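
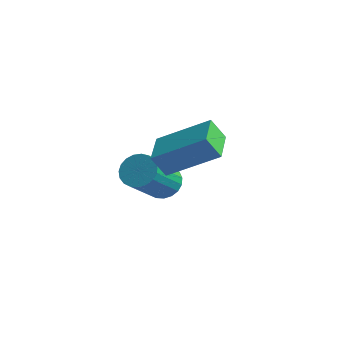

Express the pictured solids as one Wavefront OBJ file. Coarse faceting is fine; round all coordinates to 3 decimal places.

v -0.071 -0.908 2.035
v -0.472 -1.209 2.854
v 1.518 -0.001 3.144
v 1.118 -0.302 3.963
v 0.662 -2.098 1.957
v 0.262 -2.399 2.776
v 2.252 -1.191 3.066
v 1.851 -1.492 3.885
v -2.133 1.156 -1.212
v -1.402 1.3 -1.123
v -1.277 -0.233 0.321
v -2.007 -0.376 0.232
v -1.531 1.489 -0.912
v -1.406 -0.044 0.533
v -1.765 1.62 -0.752
v -1.64 0.087 0.693
v -2.062 1.672 -0.672
v -1.937 0.139 0.773
v -2.371 1.634 -0.685
v -2.246 0.101 0.759
v -2.639 1.513 -0.79
v -2.514 -0.02 0.655
v -2.82 1.331 -0.967
v -2.694 -0.202 0.477
v -2.881 1.119 -1.187
v -2.756 -0.414 0.257
v -2.813 0.913 -1.412
v -2.688 -0.62 0.033
v -2.628 0.749 -1.601
v -2.503 -0.784 -0.157
v -2.357 0.656 -1.724
v -2.232 -0.877 -0.279
v -2.047 0.649 -1.758
v -1.922 -0.884 -0.313
v -1.752 0.73 -1.698
v -1.627 -0.803 -0.253
v -1.523 0.885 -1.554
v -1.397 -0.648 -0.109
v -1.399 1.086 -1.35
v -1.274 -0.447 0.094
f 2 4 1
f 5 2 1
f 1 4 3
f 3 5 1
f 2 8 4
f 6 2 5
f 6 8 2
f 4 8 3
f 7 5 3
f 3 8 7
f 7 6 5
f 8 6 7
f 10 9 13
f 10 13 11
f 11 13 14
f 11 14 12
f 13 9 15
f 13 15 14
f 14 15 16
f 14 16 12
f 15 9 17
f 15 17 16
f 16 17 18
f 16 18 12
f 17 9 19
f 17 19 18
f 18 19 20
f 18 20 12
f 19 9 21
f 19 21 20
f 20 21 22
f 20 22 12
f 21 9 23
f 21 23 22
f 22 23 24
f 22 24 12
f 23 9 25
f 23 25 24
f 24 25 26
f 24 26 12
f 25 9 27
f 25 27 26
f 26 27 28
f 26 28 12
f 27 9 29
f 27 29 28
f 28 29 30
f 28 30 12
f 29 9 31
f 29 31 30
f 30 31 32
f 30 32 12
f 31 9 33
f 31 33 32
f 32 33 34
f 32 34 12
f 33 9 35
f 33 35 34
f 34 35 36
f 34 36 12
f 35 9 37
f 35 37 36
f 36 37 38
f 36 38 12
f 37 9 39
f 37 39 38
f 38 39 40
f 38 40 12
f 39 9 10
f 39 10 40
f 40 10 11
f 40 11 12



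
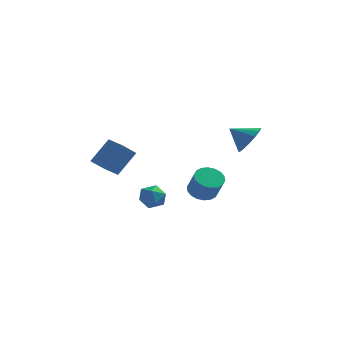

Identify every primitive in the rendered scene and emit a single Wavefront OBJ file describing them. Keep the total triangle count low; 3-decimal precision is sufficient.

v -1.747 -2.627 -3.791
v -1.112 -2.209 -4.099
v -0.948 -3.171 -2.881
v -0.313 -2.753 -3.189
v -0.913 -2.356 -2.795
v -1.406 -2.02 -3.357
v -0.654 -3.36 -3.623
v -1.147 -3.024 -4.185
v -0.436 -2.662 -3.995
v -0.596 -2.042 -3.483
v -1.464 -3.338 -3.497
v -1.624 -2.718 -2.985
v -4.735 -1.328 -1.799
v -3.978 -0.487 -0.464
v -4.244 -0.521 -2.586
v -3.486 0.32 -1.251
v -3.774 -2.02 -1.909
v -3.016 -1.179 -0.574
v -3.282 -1.213 -2.696
v -2.525 -0.372 -1.361
v 0.56 1.762 -4.595
v 1.358 1.973 -4.835
v 1.899 1.33 -3.605
v 1.1 1.118 -3.365
v 1.248 2.276 -4.628
v 1.789 1.632 -3.398
v 1.002 2.477 -4.415
v 1.543 1.833 -3.185
v 0.668 2.536 -4.237
v 1.209 1.893 -3.007
v 0.313 2.442 -4.13
v 0.854 1.798 -2.9
v 0.007 2.213 -4.116
v 0.547 1.57 -2.886
v -0.19 1.895 -4.196
v 0.35 1.251 -2.966
v -0.239 1.55 -4.355
v 0.302 0.907 -3.125
v -0.129 1.248 -4.562
v 0.412 0.604 -3.332
v 0.117 1.047 -4.775
v 0.658 0.403 -3.545
v 0.451 0.987 -4.953
v 0.992 0.344 -3.723
v 0.806 1.082 -5.06
v 1.347 0.438 -3.83
v 1.113 1.31 -5.074
v 1.653 0.667 -3.844
v 1.31 1.629 -4.994
v 1.85 0.985 -3.764
v 3.467 0.054 -0.043
v 4.029 -0.231 0.733
v 2.393 -0.034 0.703
v 4.009 0.285 0.765
v 3.843 0.74 0.58
v 3.577 1.01 0.229
v 3.28 1.025 -0.196
v 3.034 0.779 -0.579
v 2.904 0.339 -0.819
v 2.924 -0.177 -0.851
v 3.09 -0.631 -0.666
v 3.356 -0.902 -0.315
v 3.653 -0.916 0.11
v 3.899 -0.671 0.493
f 1 12 6
f 1 6 2
f 1 2 8
f 1 8 11
f 1 11 12
f 2 6 10
f 6 12 5
f 12 11 3
f 11 8 7
f 8 2 9
f 4 10 5
f 4 5 3
f 4 3 7
f 4 7 9
f 4 9 10
f 5 10 6
f 3 5 12
f 7 3 11
f 9 7 8
f 10 9 2
f 14 16 13
f 17 14 13
f 13 16 15
f 15 17 13
f 14 20 16
f 18 14 17
f 18 20 14
f 16 20 15
f 19 17 15
f 15 20 19
f 19 18 17
f 20 18 19
f 22 21 25
f 22 25 23
f 23 25 26
f 23 26 24
f 25 21 27
f 25 27 26
f 26 27 28
f 26 28 24
f 27 21 29
f 27 29 28
f 28 29 30
f 28 30 24
f 29 21 31
f 29 31 30
f 30 31 32
f 30 32 24
f 31 21 33
f 31 33 32
f 32 33 34
f 32 34 24
f 33 21 35
f 33 35 34
f 34 35 36
f 34 36 24
f 35 21 37
f 35 37 36
f 36 37 38
f 36 38 24
f 37 21 39
f 37 39 38
f 38 39 40
f 38 40 24
f 39 21 41
f 39 41 40
f 40 41 42
f 40 42 24
f 41 21 43
f 41 43 42
f 42 43 44
f 42 44 24
f 43 21 45
f 43 45 44
f 44 45 46
f 44 46 24
f 45 21 47
f 45 47 46
f 46 47 48
f 46 48 24
f 47 21 49
f 47 49 48
f 48 49 50
f 48 50 24
f 49 21 22
f 49 22 50
f 50 22 23
f 50 23 24
f 52 51 54
f 52 54 53
f 54 51 55
f 54 55 53
f 55 51 56
f 55 56 53
f 56 51 57
f 56 57 53
f 57 51 58
f 57 58 53
f 58 51 59
f 58 59 53
f 59 51 60
f 59 60 53
f 60 51 61
f 60 61 53
f 61 51 62
f 61 62 53
f 62 51 63
f 62 63 53
f 63 51 64
f 63 64 53
f 64 51 52
f 64 52 53



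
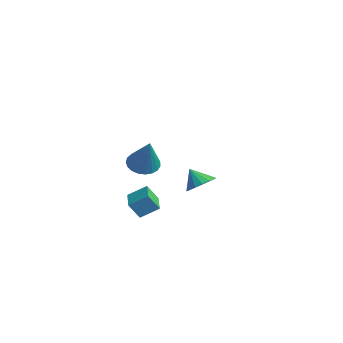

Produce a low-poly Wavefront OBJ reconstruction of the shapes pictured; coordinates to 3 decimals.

v -3.524 3.269 -3.379
v -2.792 3.331 -2.825
v -4.236 2.951 -2.401
v -2.964 3.736 -2.818
v -3.264 4.035 -2.94
v -3.624 4.157 -3.163
v -3.96 4.077 -3.434
v -4.197 3.811 -3.693
v -4.28 3.421 -3.88
v -4.189 2.996 -3.952
v -3.946 2.633 -3.893
v -3.606 2.417 -3.715
v -3.248 2.395 -3.461
v -2.952 2.574 -3.188
v -2.788 2.911 -2.958
v -0.668 -2.629 -1.703
v -0.212 -1.761 -1.083
v -0.468 -2.095 -2.597
v -0.013 -1.227 -1.977
v 0.593 -3.233 -1.783
v 1.048 -2.365 -1.163
v 0.792 -2.699 -2.677
v 1.248 -1.831 -2.057
v 2.622 -3.462 1.953
v 3.33 -3.354 1.514
v 3.758 -3.698 3.727
v 3.252 -3.027 1.607
v 3.065 -2.775 1.761
v 2.801 -2.641 1.947
v 2.507 -2.65 2.135
v 2.232 -2.799 2.291
v 2.025 -3.062 2.388
v 1.921 -3.395 2.411
v 1.938 -3.739 2.354
v 2.073 -4.036 2.228
v 2.304 -4.233 2.054
v 2.589 -4.296 1.863
v 2.88 -4.216 1.687
v 3.126 -4.005 1.558
v 3.285 -3.7 1.496
f 2 1 4
f 2 4 3
f 4 1 5
f 4 5 3
f 5 1 6
f 5 6 3
f 6 1 7
f 6 7 3
f 7 1 8
f 7 8 3
f 8 1 9
f 8 9 3
f 9 1 10
f 9 10 3
f 10 1 11
f 10 11 3
f 11 1 12
f 11 12 3
f 12 1 13
f 12 13 3
f 13 1 14
f 13 14 3
f 14 1 15
f 14 15 3
f 15 1 2
f 15 2 3
f 17 19 16
f 20 17 16
f 16 19 18
f 18 20 16
f 17 23 19
f 21 17 20
f 21 23 17
f 19 23 18
f 22 20 18
f 18 23 22
f 22 21 20
f 23 21 22
f 25 24 27
f 25 27 26
f 27 24 28
f 27 28 26
f 28 24 29
f 28 29 26
f 29 24 30
f 29 30 26
f 30 24 31
f 30 31 26
f 31 24 32
f 31 32 26
f 32 24 33
f 32 33 26
f 33 24 34
f 33 34 26
f 34 24 35
f 34 35 26
f 35 24 36
f 35 36 26
f 36 24 37
f 36 37 26
f 37 24 38
f 37 38 26
f 38 24 39
f 38 39 26
f 39 24 40
f 39 40 26
f 40 24 25
f 40 25 26



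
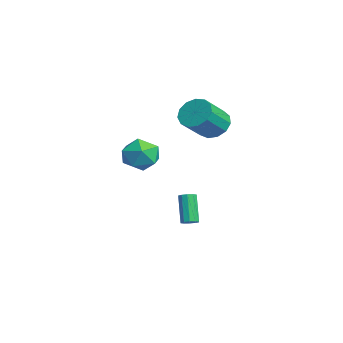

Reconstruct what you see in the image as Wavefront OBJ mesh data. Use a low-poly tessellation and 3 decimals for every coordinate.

v 2.87 -2.871 1.702
v 3.486 -2.458 0.815
v 3.854 -4.462 1.645
v 4.47 -4.049 0.758
v 4.594 -3.589 1.812
v 3.986 -2.606 1.848
v 3.354 -4.314 0.612
v 2.746 -3.331 0.648
v 3.785 -3.349 0.142
v 4.552 -2.902 0.883
v 2.788 -4.018 1.577
v 3.555 -3.571 2.318
v 0.364 1.206 1.885
v 1.201 1.208 1.252
v 2.134 -0.063 2.482
v 1.296 -0.066 3.115
v 1.285 1.646 1.641
v 2.218 0.374 2.871
v 1.076 1.944 2.108
v 2.009 0.672 3.338
v 0.641 2.008 2.504
v 1.574 0.736 3.733
v 0.118 1.817 2.703
v 1.051 0.545 3.933
v -0.327 1.432 2.643
v 0.606 0.16 3.873
v -0.553 0.975 2.342
v 0.38 -0.297 3.572
v -0.488 0.592 1.896
v 0.445 -0.68 3.126
v -0.153 0.403 1.447
v 0.78 -0.868 2.676
v 0.347 0.47 1.137
v 1.28 -0.802 2.366
v 0.852 0.77 1.064
v 1.784 -0.502 2.294
v 2.029 -0.486 -4.562
v 2.318 -0.86 -4.372
v 1.38 -0.769 -2.768
v 1.091 -0.394 -2.958
v 2.458 -0.586 -4.306
v 1.521 -0.495 -2.701
v 2.434 -0.273 -4.337
v 1.497 -0.182 -2.733
v 2.256 -0.042 -4.455
v 1.318 0.05 -2.851
v 1.99 0.02 -4.613
v 1.053 0.112 -3.009
v 1.74 -0.111 -4.752
v 0.802 -0.02 -3.148
v 1.599 -0.385 -4.819
v 0.662 -0.294 -3.214
v 1.623 -0.698 -4.787
v 0.686 -0.607 -3.183
v 1.802 -0.93 -4.669
v 0.864 -0.838 -3.065
v 2.067 -0.992 -4.511
v 1.13 -0.9 -2.907
f 1 12 6
f 1 6 2
f 1 2 8
f 1 8 11
f 1 11 12
f 2 6 10
f 6 12 5
f 12 11 3
f 11 8 7
f 8 2 9
f 4 10 5
f 4 5 3
f 4 3 7
f 4 7 9
f 4 9 10
f 5 10 6
f 3 5 12
f 7 3 11
f 9 7 8
f 10 9 2
f 14 13 17
f 14 17 15
f 15 17 18
f 15 18 16
f 17 13 19
f 17 19 18
f 18 19 20
f 18 20 16
f 19 13 21
f 19 21 20
f 20 21 22
f 20 22 16
f 21 13 23
f 21 23 22
f 22 23 24
f 22 24 16
f 23 13 25
f 23 25 24
f 24 25 26
f 24 26 16
f 25 13 27
f 25 27 26
f 26 27 28
f 26 28 16
f 27 13 29
f 27 29 28
f 28 29 30
f 28 30 16
f 29 13 31
f 29 31 30
f 30 31 32
f 30 32 16
f 31 13 33
f 31 33 32
f 32 33 34
f 32 34 16
f 33 13 35
f 33 35 34
f 34 35 36
f 34 36 16
f 35 13 14
f 35 14 36
f 36 14 15
f 36 15 16
f 38 37 41
f 38 41 39
f 39 41 42
f 39 42 40
f 41 37 43
f 41 43 42
f 42 43 44
f 42 44 40
f 43 37 45
f 43 45 44
f 44 45 46
f 44 46 40
f 45 37 47
f 45 47 46
f 46 47 48
f 46 48 40
f 47 37 49
f 47 49 48
f 48 49 50
f 48 50 40
f 49 37 51
f 49 51 50
f 50 51 52
f 50 52 40
f 51 37 53
f 51 53 52
f 52 53 54
f 52 54 40
f 53 37 55
f 53 55 54
f 54 55 56
f 54 56 40
f 55 37 57
f 55 57 56
f 56 57 58
f 56 58 40
f 57 37 38
f 57 38 58
f 58 38 39
f 58 39 40



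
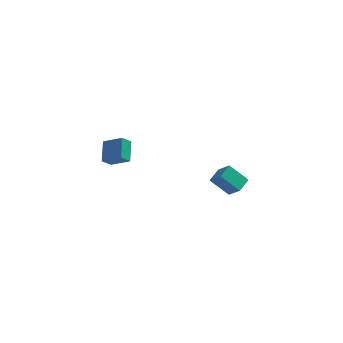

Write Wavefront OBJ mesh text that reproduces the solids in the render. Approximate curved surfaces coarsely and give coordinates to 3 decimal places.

v -0.442 3.38 -2.833
v 0.359 2.926 -2.214
v -0.236 4.42 -2.337
v 0.566 3.965 -1.718
v 0.634 3.715 -3.982
v 1.436 3.26 -3.363
v 0.841 4.754 -3.486
v 1.642 4.3 -2.867
v -3.775 -3.909 0.803
v -4.072 -4.522 1.26
v -4.063 -2.948 1.905
v -4.359 -3.561 2.362
v -2.581 -4.119 1.298
v -2.877 -4.732 1.755
v -2.868 -3.158 2.4
v -3.165 -3.771 2.857
f 2 4 1
f 5 2 1
f 1 4 3
f 3 5 1
f 2 8 4
f 6 2 5
f 6 8 2
f 4 8 3
f 7 5 3
f 3 8 7
f 7 6 5
f 8 6 7
f 10 12 9
f 13 10 9
f 9 12 11
f 11 13 9
f 10 16 12
f 14 10 13
f 14 16 10
f 12 16 11
f 15 13 11
f 11 16 15
f 15 14 13
f 16 14 15



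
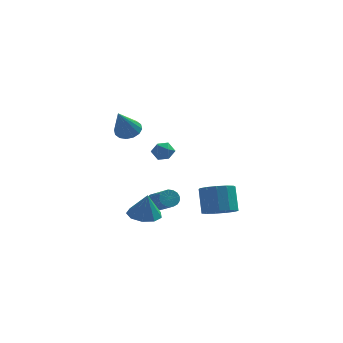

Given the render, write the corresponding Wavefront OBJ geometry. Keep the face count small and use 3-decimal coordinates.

v -2.026 -1.116 2.868
v -1.321 -0.872 3.208
v -2.414 -2.344 4.552
v -1.611 -0.594 3.344
v -2.012 -0.455 3.353
v -2.417 -0.494 3.231
v -2.717 -0.699 3.013
v -2.832 -1.016 2.755
v -2.731 -1.36 2.528
v -2.441 -1.639 2.391
v -2.04 -1.777 2.383
v -1.635 -1.739 2.504
v -1.335 -1.533 2.723
v -1.22 -1.216 2.981
v -1.166 2.415 -0.203
v -0.834 2.942 0.228
v -0.066 2.038 -0.588
v 0.266 2.565 -0.157
v -0.083 1.976 0.166
v -0.763 2.209 0.404
v -0.137 2.771 -0.764
v -0.817 3.004 -0.526
v -0.198 3.162 -0.119
v -0.165 2.67 0.456
v -0.735 2.31 -0.816
v -0.702 1.818 -0.241
v -0.573 -0.068 -3.255
v -0.324 -0.276 -3.806
v 0.622 -1.761 -2.816
v 0.373 -1.552 -2.265
v -0.117 -0.076 -3.703
v 0.83 -1.56 -2.713
v -0.014 0.127 -3.498
v 0.932 -1.358 -2.508
v -0.039 0.285 -3.237
v 0.907 -1.2 -2.247
v -0.187 0.362 -2.98
v 0.759 -1.123 -1.99
v -0.423 0.341 -2.786
v 0.523 -1.144 -1.796
v -0.694 0.226 -2.699
v 0.253 -1.259 -1.709
v -0.937 0.044 -2.74
v 0.01 -1.441 -1.75
v -1.096 -0.164 -2.899
v -0.15 -1.648 -1.909
v -1.136 -0.349 -3.139
v -0.19 -1.834 -2.149
v -1.047 -0.47 -3.406
v -0.101 -1.955 -2.416
v -0.849 -0.499 -3.638
v 0.097 -1.984 -2.649
v -0.588 -0.429 -3.783
v 0.358 -1.914 -2.793
v -0.895 -3.062 -2.919
v -0.243 -3.821 -3.118
v -0.665 -3.278 -1.341
v 0.1 -3.214 -3.085
v -0.023 -2.536 -2.975
v -0.553 -2.104 -2.838
v -1.244 -2.121 -2.74
v -1.771 -2.577 -2.726
v -1.888 -3.261 -2.802
v -1.541 -3.851 -2.933
v -0.891 -4.073 -3.058
v 3.019 1.232 -4.469
v 3.639 0.492 -3.962
v 3.381 1.369 -2.365
v 2.761 2.108 -2.871
v 4.018 0.939 -4.146
v 3.76 1.815 -2.549
v 4.08 1.479 -4.433
v 3.822 2.355 -2.836
v 3.805 1.94 -4.73
v 3.547 2.817 -3.133
v 3.28 2.177 -4.945
v 3.022 3.053 -3.348
v 2.673 2.113 -5.008
v 2.415 2.99 -3.411
v 2.175 1.77 -4.9
v 1.917 2.646 -3.303
v 1.945 1.256 -4.655
v 1.687 2.132 -3.058
v 2.057 0.734 -4.351
v 1.799 1.61 -2.754
v 2.473 0.37 -4.084
v 2.215 1.247 -2.487
v 3.063 0.28 -3.939
v 2.805 1.157 -2.342
f 2 1 4
f 2 4 3
f 4 1 5
f 4 5 3
f 5 1 6
f 5 6 3
f 6 1 7
f 6 7 3
f 7 1 8
f 7 8 3
f 8 1 9
f 8 9 3
f 9 1 10
f 9 10 3
f 10 1 11
f 10 11 3
f 11 1 12
f 11 12 3
f 12 1 13
f 12 13 3
f 13 1 14
f 13 14 3
f 14 1 2
f 14 2 3
f 15 26 20
f 15 20 16
f 15 16 22
f 15 22 25
f 15 25 26
f 16 20 24
f 20 26 19
f 26 25 17
f 25 22 21
f 22 16 23
f 18 24 19
f 18 19 17
f 18 17 21
f 18 21 23
f 18 23 24
f 19 24 20
f 17 19 26
f 21 17 25
f 23 21 22
f 24 23 16
f 28 27 31
f 28 31 29
f 29 31 32
f 29 32 30
f 31 27 33
f 31 33 32
f 32 33 34
f 32 34 30
f 33 27 35
f 33 35 34
f 34 35 36
f 34 36 30
f 35 27 37
f 35 37 36
f 36 37 38
f 36 38 30
f 37 27 39
f 37 39 38
f 38 39 40
f 38 40 30
f 39 27 41
f 39 41 40
f 40 41 42
f 40 42 30
f 41 27 43
f 41 43 42
f 42 43 44
f 42 44 30
f 43 27 45
f 43 45 44
f 44 45 46
f 44 46 30
f 45 27 47
f 45 47 46
f 46 47 48
f 46 48 30
f 47 27 49
f 47 49 48
f 48 49 50
f 48 50 30
f 49 27 51
f 49 51 50
f 50 51 52
f 50 52 30
f 51 27 53
f 51 53 52
f 52 53 54
f 52 54 30
f 53 27 28
f 53 28 54
f 54 28 29
f 54 29 30
f 56 55 58
f 56 58 57
f 58 55 59
f 58 59 57
f 59 55 60
f 59 60 57
f 60 55 61
f 60 61 57
f 61 55 62
f 61 62 57
f 62 55 63
f 62 63 57
f 63 55 64
f 63 64 57
f 64 55 65
f 64 65 57
f 65 55 56
f 65 56 57
f 67 66 70
f 67 70 68
f 68 70 71
f 68 71 69
f 70 66 72
f 70 72 71
f 71 72 73
f 71 73 69
f 72 66 74
f 72 74 73
f 73 74 75
f 73 75 69
f 74 66 76
f 74 76 75
f 75 76 77
f 75 77 69
f 76 66 78
f 76 78 77
f 77 78 79
f 77 79 69
f 78 66 80
f 78 80 79
f 79 80 81
f 79 81 69
f 80 66 82
f 80 82 81
f 81 82 83
f 81 83 69
f 82 66 84
f 82 84 83
f 83 84 85
f 83 85 69
f 84 66 86
f 84 86 85
f 85 86 87
f 85 87 69
f 86 66 88
f 86 88 87
f 87 88 89
f 87 89 69
f 88 66 67
f 88 67 89
f 89 67 68
f 89 68 69



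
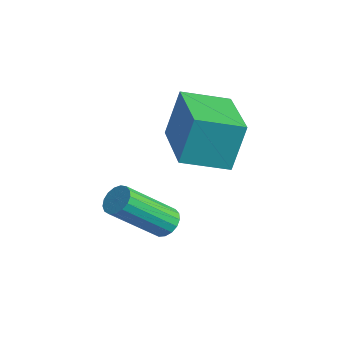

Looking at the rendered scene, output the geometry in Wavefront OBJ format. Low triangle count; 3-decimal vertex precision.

v -2.995 -1.775 0.622
v -3.023 -1.273 2.088
v -2.387 -0.516 0.202
v -2.415 -0.014 1.669
v -1.005 -2.626 0.951
v -1.033 -2.124 2.418
v -0.397 -1.367 0.532
v -0.425 -0.865 1.998
v -1.412 -2.764 -1.684
v -1.048 -2.561 -1.408
v -1.304 -3.933 -0.06
v -1.668 -4.136 -0.336
v -1.246 -2.45 -1.332
v -1.502 -3.822 0.015
v -1.482 -2.411 -1.337
v -1.738 -3.782 0.01
v -1.702 -2.452 -1.422
v -1.958 -3.824 -0.074
v -1.855 -2.566 -1.566
v -2.112 -3.937 -0.219
v -1.907 -2.724 -1.738
v -2.164 -4.096 -0.39
v -1.846 -2.892 -1.897
v -2.102 -4.264 -0.549
v -1.685 -3.031 -2.007
v -1.941 -4.402 -0.659
v -1.461 -3.108 -2.043
v -1.718 -4.48 -0.696
v -1.226 -3.107 -1.997
v -1.483 -4.478 -0.65
v -1.034 -3.027 -1.879
v -1.291 -4.399 -0.532
v -0.928 -2.887 -1.717
v -1.185 -4.259 -0.369
v -0.933 -2.719 -1.546
v -1.19 -4.091 -0.199
f 2 4 1
f 5 2 1
f 1 4 3
f 3 5 1
f 2 8 4
f 6 2 5
f 6 8 2
f 4 8 3
f 7 5 3
f 3 8 7
f 7 6 5
f 8 6 7
f 10 9 13
f 10 13 11
f 11 13 14
f 11 14 12
f 13 9 15
f 13 15 14
f 14 15 16
f 14 16 12
f 15 9 17
f 15 17 16
f 16 17 18
f 16 18 12
f 17 9 19
f 17 19 18
f 18 19 20
f 18 20 12
f 19 9 21
f 19 21 20
f 20 21 22
f 20 22 12
f 21 9 23
f 21 23 22
f 22 23 24
f 22 24 12
f 23 9 25
f 23 25 24
f 24 25 26
f 24 26 12
f 25 9 27
f 25 27 26
f 26 27 28
f 26 28 12
f 27 9 29
f 27 29 28
f 28 29 30
f 28 30 12
f 29 9 31
f 29 31 30
f 30 31 32
f 30 32 12
f 31 9 33
f 31 33 32
f 32 33 34
f 32 34 12
f 33 9 35
f 33 35 34
f 34 35 36
f 34 36 12
f 35 9 10
f 35 10 36
f 36 10 11
f 36 11 12



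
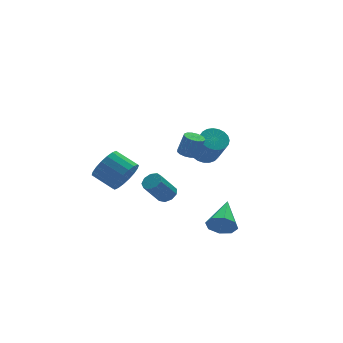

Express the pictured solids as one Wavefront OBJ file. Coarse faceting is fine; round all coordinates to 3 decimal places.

v 3.036 2.755 -0.381
v 3.792 2.826 -0.366
v 3.861 1.795 1.095
v 3.104 1.725 1.081
v 3.7 3.071 -0.189
v 3.768 2.04 1.272
v 3.493 3.261 -0.045
v 3.561 2.231 1.416
v 3.207 3.364 0.041
v 3.275 2.333 1.502
v 2.891 3.362 0.054
v 2.959 2.331 1.515
v 2.6 3.255 -0.008
v 2.669 2.224 1.453
v 2.385 3.061 -0.135
v 2.453 2.03 1.327
v 2.282 2.815 -0.304
v 2.35 1.784 1.158
v 2.31 2.558 -0.486
v 2.378 1.527 0.976
v 2.463 2.336 -0.65
v 2.531 1.305 0.812
v 2.715 2.186 -0.768
v 2.783 1.155 0.694
v 3.022 2.134 -0.818
v 3.091 1.103 0.643
v 3.332 2.19 -0.793
v 3.401 1.159 0.668
v 3.591 2.344 -0.697
v 3.659 1.313 0.765
v 3.754 2.569 -0.546
v 3.822 1.538 0.916
v -0.495 -0.619 -0.671
v -0.047 -0.751 -0.362
v -0.897 -0.873 0.819
v -1.345 -0.741 0.511
v -0.1 -0.371 -0.361
v -0.95 -0.494 0.82
v -0.338 -0.108 -0.504
v -1.187 -0.23 0.677
v -0.649 -0.083 -0.726
v -1.499 -0.206 0.455
v -0.889 -0.31 -0.922
v -1.738 -0.432 0.259
v -0.944 -0.68 -1
v -1.794 -0.803 0.181
v -0.789 -1.023 -0.924
v -1.639 -1.145 0.257
v -0.497 -1.176 -0.729
v -1.346 -1.298 0.452
v -0.204 -1.068 -0.507
v -1.053 -1.191 0.674
v 0.73 -4.114 -1.163
v 1.213 -4.173 -1.773
v 1.69 -2.726 -0.537
v 0.754 -3.807 -1.88
v 0.281 -3.621 -1.567
v 0.071 -3.724 -1.018
v 0.247 -4.055 -0.554
v 0.707 -4.421 -0.447
v 1.18 -4.607 -0.759
v 1.39 -4.504 -1.309
v -2.435 -0.221 0.773
v -1.858 -0.249 1.514
v -2.547 0.732 2.088
v -3.125 0.761 1.347
v -1.672 0.029 1.262
v -2.362 1.01 1.836
v -1.638 0.257 0.913
v -2.327 1.239 1.488
v -1.762 0.391 0.536
v -2.451 1.372 1.111
v -2.019 0.403 0.206
v -2.708 1.385 0.781
v -2.358 0.292 -0.011
v -3.048 1.274 0.564
v -2.713 0.08 -0.074
v -3.402 1.061 0.501
v -3.013 -0.192 0.032
v -3.702 0.789 0.606
v -3.198 -0.47 0.284
v -3.888 0.511 0.858
v -3.233 -0.699 0.632
v -3.922 0.283 1.207
v -3.109 -0.832 1.009
v -3.798 0.149 1.584
v -2.852 -0.845 1.339
v -3.541 0.137 1.914
v -2.512 -0.734 1.556
v -3.202 0.248 2.131
v -2.158 -0.521 1.619
v -2.847 0.46 2.194
v -0.119 -2.144 2.885
v 0.353 -1.97 2.754
v 0.671 -2.043 3.804
v 0.199 -2.216 3.935
v 0.211 -1.749 2.812
v 0.53 -1.821 3.862
v -0.019 -1.634 2.889
v 0.299 -1.706 3.94
v -0.276 -1.655 2.966
v 0.042 -1.727 4.016
v -0.491 -1.807 3.021
v -0.173 -1.879 4.071
v -0.607 -2.05 3.039
v -0.288 -2.122 4.089
v -0.591 -2.317 3.016
v -0.273 -2.39 4.066
v -0.45 -2.539 2.958
v -0.131 -2.611 4.008
v -0.219 -2.654 2.88
v 0.099 -2.726 3.931
v 0.038 -2.633 2.804
v 0.356 -2.705 3.854
v 0.253 -2.481 2.749
v 0.571 -2.553 3.799
v 0.368 -2.238 2.731
v 0.687 -2.31 3.781
f 2 1 5
f 2 5 3
f 3 5 6
f 3 6 4
f 5 1 7
f 5 7 6
f 6 7 8
f 6 8 4
f 7 1 9
f 7 9 8
f 8 9 10
f 8 10 4
f 9 1 11
f 9 11 10
f 10 11 12
f 10 12 4
f 11 1 13
f 11 13 12
f 12 13 14
f 12 14 4
f 13 1 15
f 13 15 14
f 14 15 16
f 14 16 4
f 15 1 17
f 15 17 16
f 16 17 18
f 16 18 4
f 17 1 19
f 17 19 18
f 18 19 20
f 18 20 4
f 19 1 21
f 19 21 20
f 20 21 22
f 20 22 4
f 21 1 23
f 21 23 22
f 22 23 24
f 22 24 4
f 23 1 25
f 23 25 24
f 24 25 26
f 24 26 4
f 25 1 27
f 25 27 26
f 26 27 28
f 26 28 4
f 27 1 29
f 27 29 28
f 28 29 30
f 28 30 4
f 29 1 31
f 29 31 30
f 30 31 32
f 30 32 4
f 31 1 2
f 31 2 32
f 32 2 3
f 32 3 4
f 34 33 37
f 34 37 35
f 35 37 38
f 35 38 36
f 37 33 39
f 37 39 38
f 38 39 40
f 38 40 36
f 39 33 41
f 39 41 40
f 40 41 42
f 40 42 36
f 41 33 43
f 41 43 42
f 42 43 44
f 42 44 36
f 43 33 45
f 43 45 44
f 44 45 46
f 44 46 36
f 45 33 47
f 45 47 46
f 46 47 48
f 46 48 36
f 47 33 49
f 47 49 48
f 48 49 50
f 48 50 36
f 49 33 51
f 49 51 50
f 50 51 52
f 50 52 36
f 51 33 34
f 51 34 52
f 52 34 35
f 52 35 36
f 54 53 56
f 54 56 55
f 56 53 57
f 56 57 55
f 57 53 58
f 57 58 55
f 58 53 59
f 58 59 55
f 59 53 60
f 59 60 55
f 60 53 61
f 60 61 55
f 61 53 62
f 61 62 55
f 62 53 54
f 62 54 55
f 64 63 67
f 64 67 65
f 65 67 68
f 65 68 66
f 67 63 69
f 67 69 68
f 68 69 70
f 68 70 66
f 69 63 71
f 69 71 70
f 70 71 72
f 70 72 66
f 71 63 73
f 71 73 72
f 72 73 74
f 72 74 66
f 73 63 75
f 73 75 74
f 74 75 76
f 74 76 66
f 75 63 77
f 75 77 76
f 76 77 78
f 76 78 66
f 77 63 79
f 77 79 78
f 78 79 80
f 78 80 66
f 79 63 81
f 79 81 80
f 80 81 82
f 80 82 66
f 81 63 83
f 81 83 82
f 82 83 84
f 82 84 66
f 83 63 85
f 83 85 84
f 84 85 86
f 84 86 66
f 85 63 87
f 85 87 86
f 86 87 88
f 86 88 66
f 87 63 89
f 87 89 88
f 88 89 90
f 88 90 66
f 89 63 91
f 89 91 90
f 90 91 92
f 90 92 66
f 91 63 64
f 91 64 92
f 92 64 65
f 92 65 66
f 94 93 97
f 94 97 95
f 95 97 98
f 95 98 96
f 97 93 99
f 97 99 98
f 98 99 100
f 98 100 96
f 99 93 101
f 99 101 100
f 100 101 102
f 100 102 96
f 101 93 103
f 101 103 102
f 102 103 104
f 102 104 96
f 103 93 105
f 103 105 104
f 104 105 106
f 104 106 96
f 105 93 107
f 105 107 106
f 106 107 108
f 106 108 96
f 107 93 109
f 107 109 108
f 108 109 110
f 108 110 96
f 109 93 111
f 109 111 110
f 110 111 112
f 110 112 96
f 111 93 113
f 111 113 112
f 112 113 114
f 112 114 96
f 113 93 115
f 113 115 114
f 114 115 116
f 114 116 96
f 115 93 117
f 115 117 116
f 116 117 118
f 116 118 96
f 117 93 94
f 117 94 118
f 118 94 95
f 118 95 96



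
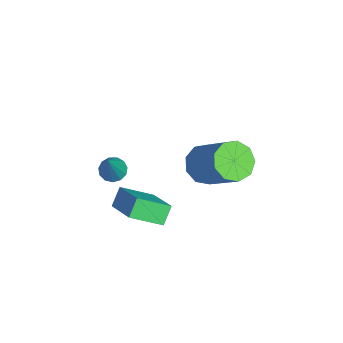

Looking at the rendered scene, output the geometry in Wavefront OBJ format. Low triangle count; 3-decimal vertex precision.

v 2.047 -1.421 2.788
v 2.458 -1.222 2.583
v 3.033 -1.739 4.452
v 2.319 -1.009 2.706
v 2.094 -0.928 2.854
v 1.855 -1.003 2.982
v 1.676 -1.21 3.048
v 1.615 -1.485 3.031
v 1.692 -1.739 2.937
v 1.882 -1.893 2.796
v 2.124 -1.896 2.652
v 2.342 -1.749 2.551
v 2.466 -1.498 2.525
v 0.045 2.228 0.129
v 0.666 2.259 -0.436
v 1.996 3.003 1.066
v 1.375 2.972 1.631
v 0.38 2.757 -0.43
v 1.71 3.502 1.072
v -0.062 3.008 -0.163
v 1.268 3.753 1.339
v -0.455 2.894 0.241
v 0.876 3.638 1.743
v -0.613 2.468 0.593
v 0.717 3.212 2.095
v -0.464 1.929 0.727
v 0.867 2.674 2.229
v -0.076 1.531 0.582
v 1.254 2.275 2.084
v 0.368 1.458 0.225
v 1.698 2.203 1.726
v 0.661 1.746 -0.177
v 1.991 2.49 1.324
v 0.953 -1.339 -0.682
v 0.513 -0.97 -0.082
v 0.984 -0.128 -1.403
v 0.544 0.241 -0.803
v 2.276 -0.941 0.043
v 1.836 -0.572 0.643
v 2.307 0.27 -0.678
v 1.867 0.639 -0.078
f 2 1 4
f 2 4 3
f 4 1 5
f 4 5 3
f 5 1 6
f 5 6 3
f 6 1 7
f 6 7 3
f 7 1 8
f 7 8 3
f 8 1 9
f 8 9 3
f 9 1 10
f 9 10 3
f 10 1 11
f 10 11 3
f 11 1 12
f 11 12 3
f 12 1 13
f 12 13 3
f 13 1 2
f 13 2 3
f 15 14 18
f 15 18 16
f 16 18 19
f 16 19 17
f 18 14 20
f 18 20 19
f 19 20 21
f 19 21 17
f 20 14 22
f 20 22 21
f 21 22 23
f 21 23 17
f 22 14 24
f 22 24 23
f 23 24 25
f 23 25 17
f 24 14 26
f 24 26 25
f 25 26 27
f 25 27 17
f 26 14 28
f 26 28 27
f 27 28 29
f 27 29 17
f 28 14 30
f 28 30 29
f 29 30 31
f 29 31 17
f 30 14 32
f 30 32 31
f 31 32 33
f 31 33 17
f 32 14 15
f 32 15 33
f 33 15 16
f 33 16 17
f 35 37 34
f 38 35 34
f 34 37 36
f 36 38 34
f 35 41 37
f 39 35 38
f 39 41 35
f 37 41 36
f 40 38 36
f 36 41 40
f 40 39 38
f 41 39 40



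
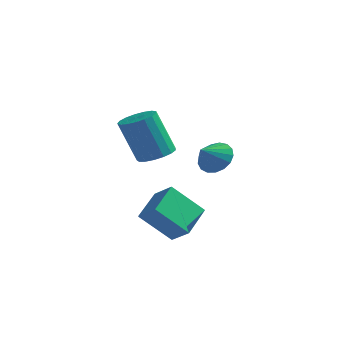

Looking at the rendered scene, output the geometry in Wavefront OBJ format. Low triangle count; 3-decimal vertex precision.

v -1.153 -0.181 -0.128
v -1.22 1.295 0.585
v -2.048 0.086 -0.765
v -2.115 1.562 -0.052
v -0.025 0.498 -1.428
v -0.092 1.974 -0.715
v -0.92 0.765 -2.065
v -0.987 2.241 -1.352
v -0.82 4.328 1.284
v -0.001 4.305 1.546
v -1.06 3.452 1.956
v -0.183 4.56 1.813
v -0.511 4.762 1.959
v -0.91 4.864 1.95
v -1.288 4.844 1.789
v -1.559 4.705 1.512
v -1.66 4.48 1.182
v -1.57 4.22 0.876
v -1.307 3.985 0.663
v -0.933 3.829 0.593
v -0.533 3.786 0.681
v -0.199 3.868 0.907
v -0.007 4.055 1.219
v -1.67 0.902 2.371
v -0.933 1.105 2.667
v -1.632 0.82 4.605
v -2.37 0.618 4.309
v -1.124 1.447 2.648
v -1.823 1.163 4.586
v -1.44 1.665 2.566
v -2.139 1.38 4.504
v -1.809 1.708 2.439
v -2.508 1.423 4.377
v -2.146 1.566 2.297
v -2.845 1.281 4.235
v -2.374 1.272 2.171
v -3.074 0.988 4.11
v -2.441 0.894 2.092
v -3.14 0.609 4.03
v -2.332 0.517 2.076
v -3.031 0.233 4.014
v -2.07 0.229 2.128
v -2.77 -0.056 4.066
v -1.718 0.095 2.235
v -2.417 -0.19 4.173
v -1.354 0.146 2.374
v -2.053 -0.139 4.312
v -1.063 0.37 2.512
v -1.762 0.085 4.45
v -0.911 0.716 2.618
v -1.61 0.431 4.556
f 2 4 1
f 5 2 1
f 1 4 3
f 3 5 1
f 2 8 4
f 6 2 5
f 6 8 2
f 4 8 3
f 7 5 3
f 3 8 7
f 7 6 5
f 8 6 7
f 10 9 12
f 10 12 11
f 12 9 13
f 12 13 11
f 13 9 14
f 13 14 11
f 14 9 15
f 14 15 11
f 15 9 16
f 15 16 11
f 16 9 17
f 16 17 11
f 17 9 18
f 17 18 11
f 18 9 19
f 18 19 11
f 19 9 20
f 19 20 11
f 20 9 21
f 20 21 11
f 21 9 22
f 21 22 11
f 22 9 23
f 22 23 11
f 23 9 10
f 23 10 11
f 25 24 28
f 25 28 26
f 26 28 29
f 26 29 27
f 28 24 30
f 28 30 29
f 29 30 31
f 29 31 27
f 30 24 32
f 30 32 31
f 31 32 33
f 31 33 27
f 32 24 34
f 32 34 33
f 33 34 35
f 33 35 27
f 34 24 36
f 34 36 35
f 35 36 37
f 35 37 27
f 36 24 38
f 36 38 37
f 37 38 39
f 37 39 27
f 38 24 40
f 38 40 39
f 39 40 41
f 39 41 27
f 40 24 42
f 40 42 41
f 41 42 43
f 41 43 27
f 42 24 44
f 42 44 43
f 43 44 45
f 43 45 27
f 44 24 46
f 44 46 45
f 45 46 47
f 45 47 27
f 46 24 48
f 46 48 47
f 47 48 49
f 47 49 27
f 48 24 50
f 48 50 49
f 49 50 51
f 49 51 27
f 50 24 25
f 50 25 51
f 51 25 26
f 51 26 27



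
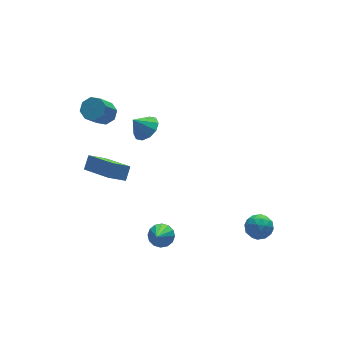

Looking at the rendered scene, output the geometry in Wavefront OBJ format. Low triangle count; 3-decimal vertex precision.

v 1.23 -2.549 -2.79
v 1.507 -2.285 -3.419
v 2.333 -2.735 -2.381
v 2.61 -2.471 -3.01
v 2.267 -2.02 -2.54
v 1.585 -1.905 -2.793
v 2.255 -3.115 -3.007
v 1.573 -3 -3.26
v 2.141 -2.635 -3.552
v 2.148 -1.958 -3.264
v 1.692 -3.062 -2.536
v 1.699 -2.385 -2.248
v 1.272 -2.401 -3.14
v 2.568 -2.619 -2.66
v 2.366 -2.354 -2.384
v 2.53 -2.199 -2.753
v 1.317 -2.177 -2.773
v 1.481 -2.022 -3.142
v 1.927 -1.866 -2.626
v 2.359 -2.998 -2.658
v 2.523 -2.843 -3.027
v 1.31 -2.821 -3.047
v 1.474 -2.666 -3.416
v 1.913 -3.154 -3.174
v 1.807 -2.451 -3.588
v 2.456 -2.56 -3.348
v 2.247 -2.939 -3.346
v 1.846 -2.872 -3.495
v 1.812 -2.053 -3.419
v 2.46 -2.162 -3.179
v 2.258 -1.897 -2.903
v 1.857 -1.829 -3.051
v 2.184 -2.259 -3.498
v 1.38 -2.858 -2.621
v 2.028 -2.967 -2.381
v 1.983 -3.191 -2.749
v 1.582 -3.123 -2.897
v 1.384 -2.46 -2.452
v 2.033 -2.569 -2.212
v 1.994 -2.148 -2.305
v 1.593 -2.081 -2.454
v 1.656 -2.761 -2.302
v -3.175 3.696 2.703
v -2.641 3.403 2.931
v -3.431 2.891 4.124
v -3.965 3.184 3.897
v -2.689 3.869 3.099
v -3.479 3.357 4.292
v -3.022 4.233 3.036
v -3.812 3.721 4.229
v -3.444 4.283 2.777
v -4.234 3.771 3.97
v -3.709 3.989 2.476
v -4.499 3.477 3.669
v -3.661 3.523 2.308
v -4.451 3.011 3.501
v -3.328 3.159 2.371
v -4.118 2.647 3.564
v -2.906 3.109 2.63
v -3.696 2.597 3.823
v -1.091 3.545 0.628
v -0.478 3.716 1.044
v -1.689 3.735 1.432
v -0.629 4.111 0.839
v -0.956 4.29 0.553
v -1.335 4.184 0.296
v -1.62 3.834 0.166
v -1.704 3.374 0.212
v -1.553 2.98 0.417
v -1.225 2.801 0.703
v -0.847 2.907 0.96
v -0.561 3.256 1.09
v -2.659 -1.391 -2.422
v -2.42 -0.979 -1.995
v -3.461 -2.569 -0.838
v -2.724 -0.865 -2.063
v -3.01 -0.892 -2.228
v -3.202 -1.053 -2.445
v -3.249 -1.304 -2.655
v -3.138 -1.579 -2.803
v -2.899 -1.804 -2.849
v -2.595 -1.918 -2.781
v -2.309 -1.891 -2.616
v -2.117 -1.73 -2.399
v -2.07 -1.479 -2.189
v -2.181 -1.204 -2.041
v -3.027 1.714 -0.933
v -3.888 1.824 -0.359
v -3.458 3.597 -1.943
v -4.319 3.707 -1.369
v -2.601 2.113 -0.371
v -3.462 2.223 0.203
v -3.032 3.996 -1.381
v -3.893 4.106 -0.807
f 1 38 17
f 38 12 41
f 17 41 6
f 38 41 17
f 1 17 13
f 17 6 18
f 13 18 2
f 17 18 13
f 1 13 22
f 13 2 23
f 22 23 8
f 13 23 22
f 1 22 34
f 22 8 37
f 34 37 11
f 22 37 34
f 1 34 38
f 34 11 42
f 38 42 12
f 34 42 38
f 2 18 29
f 18 6 32
f 29 32 10
f 18 32 29
f 6 41 19
f 41 12 40
f 19 40 5
f 41 40 19
f 12 42 39
f 42 11 35
f 39 35 3
f 42 35 39
f 11 37 36
f 37 8 24
f 36 24 7
f 37 24 36
f 8 23 28
f 23 2 25
f 28 25 9
f 23 25 28
f 4 30 16
f 30 10 31
f 16 31 5
f 30 31 16
f 4 16 14
f 16 5 15
f 14 15 3
f 16 15 14
f 4 14 21
f 14 3 20
f 21 20 7
f 14 20 21
f 4 21 26
f 21 7 27
f 26 27 9
f 21 27 26
f 4 26 30
f 26 9 33
f 30 33 10
f 26 33 30
f 5 31 19
f 31 10 32
f 19 32 6
f 31 32 19
f 3 15 39
f 15 5 40
f 39 40 12
f 15 40 39
f 7 20 36
f 20 3 35
f 36 35 11
f 20 35 36
f 9 27 28
f 27 7 24
f 28 24 8
f 27 24 28
f 10 33 29
f 33 9 25
f 29 25 2
f 33 25 29
f 44 43 47
f 44 47 45
f 45 47 48
f 45 48 46
f 47 43 49
f 47 49 48
f 48 49 50
f 48 50 46
f 49 43 51
f 49 51 50
f 50 51 52
f 50 52 46
f 51 43 53
f 51 53 52
f 52 53 54
f 52 54 46
f 53 43 55
f 53 55 54
f 54 55 56
f 54 56 46
f 55 43 57
f 55 57 56
f 56 57 58
f 56 58 46
f 57 43 59
f 57 59 58
f 58 59 60
f 58 60 46
f 59 43 44
f 59 44 60
f 60 44 45
f 60 45 46
f 62 61 64
f 62 64 63
f 64 61 65
f 64 65 63
f 65 61 66
f 65 66 63
f 66 61 67
f 66 67 63
f 67 61 68
f 67 68 63
f 68 61 69
f 68 69 63
f 69 61 70
f 69 70 63
f 70 61 71
f 70 71 63
f 71 61 72
f 71 72 63
f 72 61 62
f 72 62 63
f 74 73 76
f 74 76 75
f 76 73 77
f 76 77 75
f 77 73 78
f 77 78 75
f 78 73 79
f 78 79 75
f 79 73 80
f 79 80 75
f 80 73 81
f 80 81 75
f 81 73 82
f 81 82 75
f 82 73 83
f 82 83 75
f 83 73 84
f 83 84 75
f 84 73 85
f 84 85 75
f 85 73 86
f 85 86 75
f 86 73 74
f 86 74 75
f 88 90 87
f 91 88 87
f 87 90 89
f 89 91 87
f 88 94 90
f 92 88 91
f 92 94 88
f 90 94 89
f 93 91 89
f 89 94 93
f 93 92 91
f 94 92 93



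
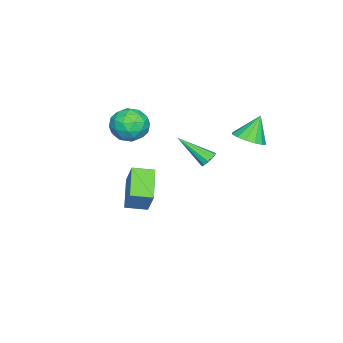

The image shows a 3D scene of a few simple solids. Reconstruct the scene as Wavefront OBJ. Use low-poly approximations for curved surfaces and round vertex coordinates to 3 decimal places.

v -2.318 2.774 0.555
v -1.511 2.405 1.037
v -3.042 3.166 2.065
v -1.402 2.911 0.958
v -1.539 3.379 0.771
v -1.885 3.686 0.526
v -2.346 3.748 0.288
v -2.801 3.549 0.122
v -3.126 3.142 0.072
v -3.234 2.637 0.152
v -3.097 2.168 0.339
v -2.752 1.862 0.584
v -2.29 1.8 0.821
v -1.836 1.999 0.987
v 0.228 -3.536 -4.994
v -1.536 -4.186 -3.931
v -0.343 -2.369 -5.229
v -2.107 -3.019 -4.165
v 0.927 -2.881 -3.435
v -0.837 -3.531 -2.371
v 0.356 -1.714 -3.669
v -1.408 -2.364 -2.606
v 3.899 2.822 2.446
v 4.44 2.801 2.353
v 4.061 1.178 3.774
v 4.387 3.008 2.617
v 4.148 3.145 2.815
v 3.813 3.158 2.873
v 3.511 3.043 2.767
v 3.357 2.844 2.539
v 3.41 2.636 2.275
v 3.65 2.499 2.077
v 3.985 2.486 2.019
v 4.287 2.601 2.125
v 0.322 -2.244 2.201
v 0.962 -2.58 1.244
v -0.742 -3.86 2.056
v -0.102 -4.196 1.099
v 0.406 -4.182 2.185
v 1.063 -3.184 2.275
v -0.843 -3.256 1.025
v -0.186 -2.258 1.115
v 0.242 -3.205 0.518
v 1.013 -3.777 1.235
v -0.793 -2.663 2.065
v -0.022 -3.235 2.782
v 0.735 -2.27 1.735
v -0.515 -4.17 1.565
v -0.217 -4.162 2.203
v 0.159 -4.359 1.641
v 0.795 -2.625 2.341
v 1.171 -2.822 1.778
v 0.844 -3.764 2.332
v -0.951 -3.618 1.522
v -0.575 -3.815 0.959
v 0.061 -2.081 1.659
v 0.437 -2.278 1.097
v -0.624 -2.676 0.968
v 0.688 -2.835 0.746
v 0.063 -3.785 0.661
v -0.373 -3.233 0.617
v 0.014 -2.646 0.67
v 1.142 -3.171 1.167
v 0.517 -4.121 1.082
v 0.815 -4.113 1.72
v 1.201 -3.526 1.773
v 0.718 -3.539 0.74
v -0.297 -2.319 2.218
v -0.922 -3.269 2.133
v -0.981 -2.914 1.527
v -0.595 -2.327 1.58
v 0.157 -2.655 2.639
v -0.468 -3.605 2.554
v 0.206 -3.794 2.63
v 0.593 -3.207 2.683
v -0.498 -2.901 2.56
f 2 1 4
f 2 4 3
f 4 1 5
f 4 5 3
f 5 1 6
f 5 6 3
f 6 1 7
f 6 7 3
f 7 1 8
f 7 8 3
f 8 1 9
f 8 9 3
f 9 1 10
f 9 10 3
f 10 1 11
f 10 11 3
f 11 1 12
f 11 12 3
f 12 1 13
f 12 13 3
f 13 1 14
f 13 14 3
f 14 1 2
f 14 2 3
f 16 18 15
f 19 16 15
f 15 18 17
f 17 19 15
f 16 22 18
f 20 16 19
f 20 22 16
f 18 22 17
f 21 19 17
f 17 22 21
f 21 20 19
f 22 20 21
f 24 23 26
f 24 26 25
f 26 23 27
f 26 27 25
f 27 23 28
f 27 28 25
f 28 23 29
f 28 29 25
f 29 23 30
f 29 30 25
f 30 23 31
f 30 31 25
f 31 23 32
f 31 32 25
f 32 23 33
f 32 33 25
f 33 23 34
f 33 34 25
f 34 23 24
f 34 24 25
f 35 72 51
f 72 46 75
f 51 75 40
f 72 75 51
f 35 51 47
f 51 40 52
f 47 52 36
f 51 52 47
f 35 47 56
f 47 36 57
f 56 57 42
f 47 57 56
f 35 56 68
f 56 42 71
f 68 71 45
f 56 71 68
f 35 68 72
f 68 45 76
f 72 76 46
f 68 76 72
f 36 52 63
f 52 40 66
f 63 66 44
f 52 66 63
f 40 75 53
f 75 46 74
f 53 74 39
f 75 74 53
f 46 76 73
f 76 45 69
f 73 69 37
f 76 69 73
f 45 71 70
f 71 42 58
f 70 58 41
f 71 58 70
f 42 57 62
f 57 36 59
f 62 59 43
f 57 59 62
f 38 64 50
f 64 44 65
f 50 65 39
f 64 65 50
f 38 50 48
f 50 39 49
f 48 49 37
f 50 49 48
f 38 48 55
f 48 37 54
f 55 54 41
f 48 54 55
f 38 55 60
f 55 41 61
f 60 61 43
f 55 61 60
f 38 60 64
f 60 43 67
f 64 67 44
f 60 67 64
f 39 65 53
f 65 44 66
f 53 66 40
f 65 66 53
f 37 49 73
f 49 39 74
f 73 74 46
f 49 74 73
f 41 54 70
f 54 37 69
f 70 69 45
f 54 69 70
f 43 61 62
f 61 41 58
f 62 58 42
f 61 58 62
f 44 67 63
f 67 43 59
f 63 59 36
f 67 59 63



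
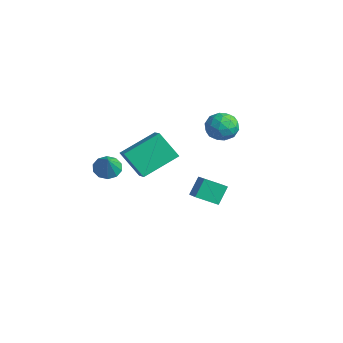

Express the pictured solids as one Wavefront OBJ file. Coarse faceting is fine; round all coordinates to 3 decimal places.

v -2.673 -0.617 0.843
v -2.515 1.338 1.748
v -3.653 -0.277 0.282
v -3.495 1.678 1.187
v -1.725 -0.078 -0.487
v -1.567 1.877 0.418
v -2.705 0.262 -1.048
v -2.547 2.217 -0.143
v -1.535 2.816 -2.912
v -1.786 3.533 -1.971
v -2.676 3.211 -3.517
v -2.926 3.929 -2.575
v -0.894 3.791 -3.485
v -1.144 4.509 -2.543
v -2.034 4.187 -4.089
v -2.285 4.904 -3.148
v -0.025 3.525 3.023
v 0.536 3.672 3.703
v 0.544 2.208 2.837
v 1.105 2.355 3.517
v 0.23 2.259 3.672
v -0.122 3.073 3.787
v 1.202 2.807 2.753
v 0.85 3.621 2.868
v 1.294 3.228 3.536
v 0.694 2.889 4.104
v 0.386 2.991 2.436
v -0.214 2.652 3.004
v 0.206 3.714 3.379
v 0.874 2.166 3.161
v 0.36 2.11 3.252
v 0.689 2.195 3.652
v -0.181 3.362 3.428
v 0.149 3.448 3.828
v -0.031 2.617 3.81
v 0.931 2.432 2.712
v 1.261 2.518 3.112
v 0.391 3.685 2.888
v 0.72 3.77 3.288
v 1.111 3.263 2.73
v 0.981 3.539 3.681
v 1.315 2.765 3.572
v 1.372 3.031 3.123
v 1.166 3.51 3.19
v 0.628 3.34 4.015
v 0.962 2.566 3.906
v 0.448 2.509 3.997
v 0.241 2.988 4.064
v 1.074 3.079 3.917
v 0.118 3.314 2.634
v 0.452 2.54 2.525
v 0.839 2.892 2.476
v 0.632 3.371 2.543
v -0.235 3.115 2.968
v 0.099 2.341 2.859
v -0.086 2.37 3.35
v -0.292 2.849 3.417
v 0.006 2.801 2.623
v -3.073 -1.335 -0.101
v -2.572 -0.809 -0.24
v -2.367 -1.725 0.981
v -2.892 -0.631 0.034
v -3.281 -0.721 0.256
v -3.592 -1.046 0.341
v -3.704 -1.482 0.258
v -3.575 -1.861 0.037
v -3.255 -2.04 -0.236
v -2.865 -1.949 -0.458
v -2.555 -1.624 -0.543
v -2.443 -1.189 -0.46
f 2 4 1
f 5 2 1
f 1 4 3
f 3 5 1
f 2 8 4
f 6 2 5
f 6 8 2
f 4 8 3
f 7 5 3
f 3 8 7
f 7 6 5
f 8 6 7
f 10 12 9
f 13 10 9
f 9 12 11
f 11 13 9
f 10 16 12
f 14 10 13
f 14 16 10
f 12 16 11
f 15 13 11
f 11 16 15
f 15 14 13
f 16 14 15
f 17 54 33
f 54 28 57
f 33 57 22
f 54 57 33
f 17 33 29
f 33 22 34
f 29 34 18
f 33 34 29
f 17 29 38
f 29 18 39
f 38 39 24
f 29 39 38
f 17 38 50
f 38 24 53
f 50 53 27
f 38 53 50
f 17 50 54
f 50 27 58
f 54 58 28
f 50 58 54
f 18 34 45
f 34 22 48
f 45 48 26
f 34 48 45
f 22 57 35
f 57 28 56
f 35 56 21
f 57 56 35
f 28 58 55
f 58 27 51
f 55 51 19
f 58 51 55
f 27 53 52
f 53 24 40
f 52 40 23
f 53 40 52
f 24 39 44
f 39 18 41
f 44 41 25
f 39 41 44
f 20 46 32
f 46 26 47
f 32 47 21
f 46 47 32
f 20 32 30
f 32 21 31
f 30 31 19
f 32 31 30
f 20 30 37
f 30 19 36
f 37 36 23
f 30 36 37
f 20 37 42
f 37 23 43
f 42 43 25
f 37 43 42
f 20 42 46
f 42 25 49
f 46 49 26
f 42 49 46
f 21 47 35
f 47 26 48
f 35 48 22
f 47 48 35
f 19 31 55
f 31 21 56
f 55 56 28
f 31 56 55
f 23 36 52
f 36 19 51
f 52 51 27
f 36 51 52
f 25 43 44
f 43 23 40
f 44 40 24
f 43 40 44
f 26 49 45
f 49 25 41
f 45 41 18
f 49 41 45
f 60 59 62
f 60 62 61
f 62 59 63
f 62 63 61
f 63 59 64
f 63 64 61
f 64 59 65
f 64 65 61
f 65 59 66
f 65 66 61
f 66 59 67
f 66 67 61
f 67 59 68
f 67 68 61
f 68 59 69
f 68 69 61
f 69 59 70
f 69 70 61
f 70 59 60
f 70 60 61



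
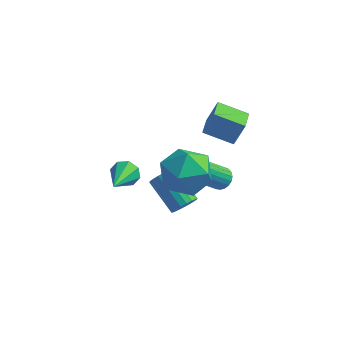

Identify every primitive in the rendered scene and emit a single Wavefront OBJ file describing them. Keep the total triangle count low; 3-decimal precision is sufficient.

v -0.321 -2.491 -0.162
v 0.082 -2.662 -0.615
v -0.139 -4.089 0.602
v 0.303 -2.457 -0.239
v 0.159 -2.272 0.182
v -0.266 -2.215 0.402
v -0.724 -2.32 0.291
v -0.945 -2.525 -0.085
v -0.801 -2.71 -0.506
v -0.376 -2.767 -0.726
v 1.737 -1.294 -2.756
v 2.06 -0.764 -2.746
v 0.806 -0.017 -1.873
v 0.483 -0.546 -1.884
v 1.912 -0.742 -2.977
v 0.658 0.006 -2.105
v 1.729 -0.828 -3.166
v 0.476 -0.081 -2.293
v 1.548 -1.007 -3.272
v 0.295 -0.26 -2.4
v 1.405 -1.242 -3.277
v 0.151 -0.495 -2.405
v 1.327 -1.488 -3.179
v 0.073 -0.741 -2.306
v 1.33 -1.695 -2.996
v 0.077 -0.948 -2.124
v 1.414 -1.823 -2.767
v 0.16 -1.076 -1.894
v 1.562 -1.846 -2.535
v 0.308 -1.098 -1.663
v 1.744 -1.759 -2.347
v 0.491 -1.012 -1.474
v 1.925 -1.58 -2.24
v 0.672 -0.833 -1.368
v 2.069 -1.345 -2.235
v 0.815 -0.598 -1.363
v 2.147 -1.099 -2.334
v 0.893 -0.352 -1.461
v 2.143 -0.892 -2.516
v 0.89 -0.145 -1.644
v 1.546 1.236 -0.282
v 1.943 1.477 0.857
v 1.357 2.228 -0.426
v 1.755 2.469 0.712
v 2.845 1.411 -0.772
v 3.243 1.652 0.366
v 2.657 2.403 -0.917
v 3.054 2.644 0.222
v 1.228 -2.207 0.356
v 1.609 -1.621 1.342
v 2.851 -3.299 0.378
v 3.232 -2.713 1.364
v 2.281 -3.456 1.432
v 1.278 -2.781 1.419
v 3.182 -2.139 0.301
v 2.179 -1.464 0.288
v 2.817 -1.579 1.308
v 2.26 -2.393 2.008
v 2.2 -2.527 -0.288
v 1.643 -3.341 0.412
v 2.33 1.478 -3.408
v 2.638 1.031 -3.547
v 1.778 0.016 -2.191
v 1.47 0.462 -2.052
v 2.771 1.134 -3.386
v 1.912 0.118 -2.03
v 2.828 1.296 -3.229
v 1.969 0.28 -1.872
v 2.799 1.489 -3.103
v 1.939 0.474 -1.746
v 2.689 1.68 -3.029
v 1.829 0.665 -1.673
v 2.516 1.837 -3.021
v 1.657 0.822 -1.665
v 2.312 1.931 -3.08
v 1.452 0.916 -1.724
v 2.11 1.947 -3.196
v 1.251 0.932 -1.839
v 1.947 1.882 -3.348
v 1.087 0.866 -1.992
v 1.849 1.747 -3.511
v 0.99 0.731 -2.155
v 1.835 1.565 -3.656
v 0.976 0.55 -2.3
v 1.907 1.368 -3.758
v 1.047 0.353 -2.402
v 2.051 1.19 -3.8
v 1.192 0.175 -2.443
v 2.244 1.062 -3.774
v 1.384 0.047 -2.417
v 2.451 1.006 -3.684
v 1.592 -0.009 -2.328
f 2 1 4
f 2 4 3
f 4 1 5
f 4 5 3
f 5 1 6
f 5 6 3
f 6 1 7
f 6 7 3
f 7 1 8
f 7 8 3
f 8 1 9
f 8 9 3
f 9 1 10
f 9 10 3
f 10 1 2
f 10 2 3
f 12 11 15
f 12 15 13
f 13 15 16
f 13 16 14
f 15 11 17
f 15 17 16
f 16 17 18
f 16 18 14
f 17 11 19
f 17 19 18
f 18 19 20
f 18 20 14
f 19 11 21
f 19 21 20
f 20 21 22
f 20 22 14
f 21 11 23
f 21 23 22
f 22 23 24
f 22 24 14
f 23 11 25
f 23 25 24
f 24 25 26
f 24 26 14
f 25 11 27
f 25 27 26
f 26 27 28
f 26 28 14
f 27 11 29
f 27 29 28
f 28 29 30
f 28 30 14
f 29 11 31
f 29 31 30
f 30 31 32
f 30 32 14
f 31 11 33
f 31 33 32
f 32 33 34
f 32 34 14
f 33 11 35
f 33 35 34
f 34 35 36
f 34 36 14
f 35 11 37
f 35 37 36
f 36 37 38
f 36 38 14
f 37 11 39
f 37 39 38
f 38 39 40
f 38 40 14
f 39 11 12
f 39 12 40
f 40 12 13
f 40 13 14
f 42 44 41
f 45 42 41
f 41 44 43
f 43 45 41
f 42 48 44
f 46 42 45
f 46 48 42
f 44 48 43
f 47 45 43
f 43 48 47
f 47 46 45
f 48 46 47
f 49 60 54
f 49 54 50
f 49 50 56
f 49 56 59
f 49 59 60
f 50 54 58
f 54 60 53
f 60 59 51
f 59 56 55
f 56 50 57
f 52 58 53
f 52 53 51
f 52 51 55
f 52 55 57
f 52 57 58
f 53 58 54
f 51 53 60
f 55 51 59
f 57 55 56
f 58 57 50
f 62 61 65
f 62 65 63
f 63 65 66
f 63 66 64
f 65 61 67
f 65 67 66
f 66 67 68
f 66 68 64
f 67 61 69
f 67 69 68
f 68 69 70
f 68 70 64
f 69 61 71
f 69 71 70
f 70 71 72
f 70 72 64
f 71 61 73
f 71 73 72
f 72 73 74
f 72 74 64
f 73 61 75
f 73 75 74
f 74 75 76
f 74 76 64
f 75 61 77
f 75 77 76
f 76 77 78
f 76 78 64
f 77 61 79
f 77 79 78
f 78 79 80
f 78 80 64
f 79 61 81
f 79 81 80
f 80 81 82
f 80 82 64
f 81 61 83
f 81 83 82
f 82 83 84
f 82 84 64
f 83 61 85
f 83 85 84
f 84 85 86
f 84 86 64
f 85 61 87
f 85 87 86
f 86 87 88
f 86 88 64
f 87 61 89
f 87 89 88
f 88 89 90
f 88 90 64
f 89 61 91
f 89 91 90
f 90 91 92
f 90 92 64
f 91 61 62
f 91 62 92
f 92 62 63
f 92 63 64



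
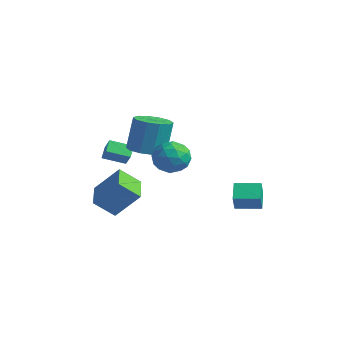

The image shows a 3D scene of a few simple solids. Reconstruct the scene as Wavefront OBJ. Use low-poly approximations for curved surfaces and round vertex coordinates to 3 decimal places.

v -3.531 -0.999 -3.298
v -4.219 -1.891 -2.307
v -4.802 0.214 -3.089
v -5.49 -0.677 -2.097
v -2.49 -0.163 -1.823
v -3.178 -1.054 -0.831
v -3.761 1.051 -1.613
v -4.449 0.159 -0.622
v -1.909 -0.286 1.781
v -0.894 -0.111 1.755
v -0.936 0.421 3.714
v -1.951 0.246 3.739
v -1.191 0.431 1.601
v -1.234 0.963 3.56
v -1.763 0.699 1.516
v -1.805 1.231 3.475
v -2.39 0.59 1.532
v -2.432 1.122 3.491
v -2.833 0.147 1.643
v -2.875 0.679 3.602
v -2.924 -0.461 1.806
v -2.966 0.071 3.765
v -2.626 -1.003 1.96
v -2.669 -0.471 3.919
v -2.055 -1.271 2.045
v -2.097 -0.739 4.004
v -1.428 -1.162 2.029
v -1.47 -0.63 3.988
v -0.985 -0.719 1.918
v -1.027 -0.187 3.877
v -4.449 -0.815 1.325
v -3.877 -1.009 2.071
v -3.603 0.081 0.91
v -3.031 -0.113 1.656
v -4.049 -1.407 0.864
v -3.477 -1.601 1.61
v -3.203 -0.511 0.449
v -2.631 -0.705 1.195
v -0.415 -0.478 1.929
v 0.448 0.123 1.919
v 0.472 -1.743 2.641
v 1.335 -1.142 2.631
v 0.537 -0.904 3.273
v -0.012 -0.123 2.832
v 0.932 -1.497 1.728
v 0.383 -0.716 1.287
v 1.28 -0.507 1.795
v 1.036 -0.141 2.75
v -0.116 -1.479 1.81
v -0.36 -1.113 2.765
v -0.062 -0.067 1.861
v 0.982 -1.553 2.699
v 0.512 -1.414 3.076
v 1.02 -1.061 3.07
v -0.332 -0.211 2.398
v 0.175 0.142 2.393
v 0.228 -0.462 3.188
v 0.745 -1.762 2.167
v 1.252 -1.409 2.162
v -0.1 -0.559 1.49
v 0.408 -0.206 1.484
v 0.692 -1.158 1.372
v 0.935 -0.084 1.783
v 1.457 -0.827 2.201
v 1.22 -1.036 1.67
v 0.897 -0.577 1.411
v 0.791 0.131 2.344
v 1.313 -0.612 2.763
v 0.844 -0.472 3.14
v 0.521 -0.013 2.881
v 1.281 -0.239 2.271
v -0.393 -1.008 1.797
v 0.129 -1.751 2.216
v 0.399 -1.607 1.679
v 0.076 -1.148 1.42
v -0.537 -0.793 2.359
v -0.015 -1.536 2.777
v 0.023 -1.043 3.149
v -0.3 -0.584 2.89
v -0.361 -1.381 2.289
v 0.953 3.267 -1.495
v 1.294 2.773 -0.49
v 2.032 4.156 -1.424
v 2.372 3.663 -0.419
v 1.628 2.497 -2.101
v 1.968 2.004 -1.096
v 2.706 3.387 -2.03
v 3.047 2.893 -1.025
f 2 4 1
f 5 2 1
f 1 4 3
f 3 5 1
f 2 8 4
f 6 2 5
f 6 8 2
f 4 8 3
f 7 5 3
f 3 8 7
f 7 6 5
f 8 6 7
f 10 9 13
f 10 13 11
f 11 13 14
f 11 14 12
f 13 9 15
f 13 15 14
f 14 15 16
f 14 16 12
f 15 9 17
f 15 17 16
f 16 17 18
f 16 18 12
f 17 9 19
f 17 19 18
f 18 19 20
f 18 20 12
f 19 9 21
f 19 21 20
f 20 21 22
f 20 22 12
f 21 9 23
f 21 23 22
f 22 23 24
f 22 24 12
f 23 9 25
f 23 25 24
f 24 25 26
f 24 26 12
f 25 9 27
f 25 27 26
f 26 27 28
f 26 28 12
f 27 9 29
f 27 29 28
f 28 29 30
f 28 30 12
f 29 9 10
f 29 10 30
f 30 10 11
f 30 11 12
f 32 34 31
f 35 32 31
f 31 34 33
f 33 35 31
f 32 38 34
f 36 32 35
f 36 38 32
f 34 38 33
f 37 35 33
f 33 38 37
f 37 36 35
f 38 36 37
f 39 76 55
f 76 50 79
f 55 79 44
f 76 79 55
f 39 55 51
f 55 44 56
f 51 56 40
f 55 56 51
f 39 51 60
f 51 40 61
f 60 61 46
f 51 61 60
f 39 60 72
f 60 46 75
f 72 75 49
f 60 75 72
f 39 72 76
f 72 49 80
f 76 80 50
f 72 80 76
f 40 56 67
f 56 44 70
f 67 70 48
f 56 70 67
f 44 79 57
f 79 50 78
f 57 78 43
f 79 78 57
f 50 80 77
f 80 49 73
f 77 73 41
f 80 73 77
f 49 75 74
f 75 46 62
f 74 62 45
f 75 62 74
f 46 61 66
f 61 40 63
f 66 63 47
f 61 63 66
f 42 68 54
f 68 48 69
f 54 69 43
f 68 69 54
f 42 54 52
f 54 43 53
f 52 53 41
f 54 53 52
f 42 52 59
f 52 41 58
f 59 58 45
f 52 58 59
f 42 59 64
f 59 45 65
f 64 65 47
f 59 65 64
f 42 64 68
f 64 47 71
f 68 71 48
f 64 71 68
f 43 69 57
f 69 48 70
f 57 70 44
f 69 70 57
f 41 53 77
f 53 43 78
f 77 78 50
f 53 78 77
f 45 58 74
f 58 41 73
f 74 73 49
f 58 73 74
f 47 65 66
f 65 45 62
f 66 62 46
f 65 62 66
f 48 71 67
f 71 47 63
f 67 63 40
f 71 63 67
f 82 84 81
f 85 82 81
f 81 84 83
f 83 85 81
f 82 88 84
f 86 82 85
f 86 88 82
f 84 88 83
f 87 85 83
f 83 88 87
f 87 86 85
f 88 86 87



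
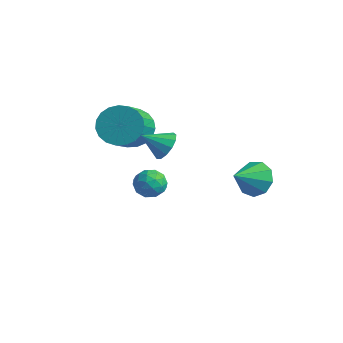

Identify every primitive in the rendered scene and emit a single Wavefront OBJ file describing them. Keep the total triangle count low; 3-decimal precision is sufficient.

v 1.68 -3.092 2.378
v 2.208 -3.017 2.933
v 1.06 -3.948 3.082
v 1.899 -2.724 3.017
v 1.521 -2.548 2.899
v 1.193 -2.545 2.615
v 1.019 -2.715 2.256
v 1.055 -3.005 1.935
v 1.29 -3.323 1.755
v 1.648 -3.567 1.773
v 2.016 -3.661 1.982
v 2.277 -3.574 2.317
v 2.349 -3.334 2.672
v -3.056 -0.427 -2.676
v -2.673 -0.091 -3.332
v -1.947 -1.129 -2.388
v -1.564 -0.793 -3.044
v -1.748 -0.323 -2.385
v -2.434 0.111 -2.562
v -2.186 -1.331 -3.158
v -2.872 -0.897 -3.335
v -2.135 -0.649 -3.629
v -1.865 -0.026 -3.152
v -2.755 -1.194 -2.568
v -2.485 -0.571 -2.091
v -2.962 -0.197 -3.029
v -1.658 -1.023 -2.691
v -1.766 -0.746 -2.303
v -1.541 -0.549 -2.689
v -2.821 -0.079 -2.577
v -2.596 0.119 -2.962
v -2.053 -0.017 -2.406
v -2.024 -1.339 -2.758
v -1.799 -1.141 -3.143
v -3.079 -0.671 -3.031
v -2.854 -0.474 -3.417
v -2.567 -1.203 -3.314
v -2.421 -0.328 -3.59
v -1.769 -0.741 -3.421
v -2.135 -1.057 -3.487
v -2.538 -0.802 -3.592
v -2.262 0.038 -3.309
v -1.61 -0.374 -3.14
v -1.718 -0.098 -2.752
v -2.121 0.157 -2.856
v -1.946 -0.29 -3.484
v -3.01 -0.846 -2.58
v -2.358 -1.258 -2.411
v -2.499 -1.377 -2.864
v -2.902 -1.122 -2.968
v -2.851 -0.479 -2.299
v -2.199 -0.892 -2.13
v -2.082 -0.418 -2.128
v -2.485 -0.163 -2.233
v -2.674 -0.93 -2.236
v -2.37 -1.606 1.119
v -1.716 -1.821 0.287
v -0.776 -3.229 1.389
v -1.43 -3.014 2.221
v -1.489 -1.5 0.503
v -0.549 -2.908 1.605
v -1.414 -1.197 0.826
v -0.474 -2.605 1.928
v -1.504 -0.965 1.2
v -0.565 -2.373 2.302
v -1.744 -0.844 1.56
v -0.805 -2.252 2.662
v -2.093 -0.854 1.843
v -1.153 -2.262 2.945
v -2.489 -0.995 2.001
v -1.549 -2.403 3.103
v -2.864 -1.241 2.007
v -1.924 -2.649 3.109
v -3.154 -1.55 1.859
v -2.215 -2.958 2.961
v -3.309 -1.869 1.583
v -2.369 -3.277 2.685
v -3.301 -2.142 1.227
v -2.361 -3.551 2.329
v -3.132 -2.323 0.852
v -2.192 -3.731 1.954
v -2.831 -2.38 0.524
v -1.892 -3.788 1.626
v -2.451 -2.303 0.298
v -1.511 -3.711 1.4
v -2.057 -2.105 0.214
v -1.117 -3.513 1.316
v 2.954 0.803 -0.63
v 3.513 1.221 0.03
v 3.026 -0.523 0.15
v 2.881 1.285 0.198
v 2.283 1.124 -0.022
v 1.999 0.812 -0.525
v 2.162 0.497 -1.078
v 2.695 0.324 -1.42
v 3.349 0.376 -1.393
v 3.818 0.628 -1.009
v 3.883 0.962 -0.447
f 2 1 4
f 2 4 3
f 4 1 5
f 4 5 3
f 5 1 6
f 5 6 3
f 6 1 7
f 6 7 3
f 7 1 8
f 7 8 3
f 8 1 9
f 8 9 3
f 9 1 10
f 9 10 3
f 10 1 11
f 10 11 3
f 11 1 12
f 11 12 3
f 12 1 13
f 12 13 3
f 13 1 2
f 13 2 3
f 14 51 30
f 51 25 54
f 30 54 19
f 51 54 30
f 14 30 26
f 30 19 31
f 26 31 15
f 30 31 26
f 14 26 35
f 26 15 36
f 35 36 21
f 26 36 35
f 14 35 47
f 35 21 50
f 47 50 24
f 35 50 47
f 14 47 51
f 47 24 55
f 51 55 25
f 47 55 51
f 15 31 42
f 31 19 45
f 42 45 23
f 31 45 42
f 19 54 32
f 54 25 53
f 32 53 18
f 54 53 32
f 25 55 52
f 55 24 48
f 52 48 16
f 55 48 52
f 24 50 49
f 50 21 37
f 49 37 20
f 50 37 49
f 21 36 41
f 36 15 38
f 41 38 22
f 36 38 41
f 17 43 29
f 43 23 44
f 29 44 18
f 43 44 29
f 17 29 27
f 29 18 28
f 27 28 16
f 29 28 27
f 17 27 34
f 27 16 33
f 34 33 20
f 27 33 34
f 17 34 39
f 34 20 40
f 39 40 22
f 34 40 39
f 17 39 43
f 39 22 46
f 43 46 23
f 39 46 43
f 18 44 32
f 44 23 45
f 32 45 19
f 44 45 32
f 16 28 52
f 28 18 53
f 52 53 25
f 28 53 52
f 20 33 49
f 33 16 48
f 49 48 24
f 33 48 49
f 22 40 41
f 40 20 37
f 41 37 21
f 40 37 41
f 23 46 42
f 46 22 38
f 42 38 15
f 46 38 42
f 57 56 60
f 57 60 58
f 58 60 61
f 58 61 59
f 60 56 62
f 60 62 61
f 61 62 63
f 61 63 59
f 62 56 64
f 62 64 63
f 63 64 65
f 63 65 59
f 64 56 66
f 64 66 65
f 65 66 67
f 65 67 59
f 66 56 68
f 66 68 67
f 67 68 69
f 67 69 59
f 68 56 70
f 68 70 69
f 69 70 71
f 69 71 59
f 70 56 72
f 70 72 71
f 71 72 73
f 71 73 59
f 72 56 74
f 72 74 73
f 73 74 75
f 73 75 59
f 74 56 76
f 74 76 75
f 75 76 77
f 75 77 59
f 76 56 78
f 76 78 77
f 77 78 79
f 77 79 59
f 78 56 80
f 78 80 79
f 79 80 81
f 79 81 59
f 80 56 82
f 80 82 81
f 81 82 83
f 81 83 59
f 82 56 84
f 82 84 83
f 83 84 85
f 83 85 59
f 84 56 86
f 84 86 85
f 85 86 87
f 85 87 59
f 86 56 57
f 86 57 87
f 87 57 58
f 87 58 59
f 89 88 91
f 89 91 90
f 91 88 92
f 91 92 90
f 92 88 93
f 92 93 90
f 93 88 94
f 93 94 90
f 94 88 95
f 94 95 90
f 95 88 96
f 95 96 90
f 96 88 97
f 96 97 90
f 97 88 98
f 97 98 90
f 98 88 89
f 98 89 90



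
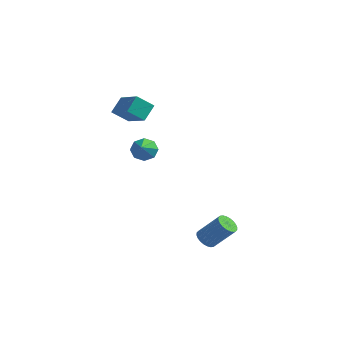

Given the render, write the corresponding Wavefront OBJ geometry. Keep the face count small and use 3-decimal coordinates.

v -4.301 0.66 2.381
v -4.984 0.115 3.098
v -4.234 1.494 3.079
v -4.917 0.95 3.796
v -2.903 -0.09 3.144
v -3.586 -0.634 3.861
v -2.836 0.745 3.842
v -3.519 0.2 4.559
v -3.727 1.213 0.202
v -3.119 1.197 -0.201
v -3.153 -0.033 1.118
v -3.075 1.54 0.238
v -3.413 1.691 0.656
v -3.935 1.563 0.809
v -4.335 1.23 0.606
v -4.379 0.887 0.167
v -4.041 0.736 -0.251
v -3.519 0.864 -0.404
v 1.442 -1.554 -3.381
v 1.876 -1.401 -3.782
v 2.911 -1.074 -2.54
v 2.478 -1.226 -2.139
v 1.768 -1.192 -3.748
v 2.804 -0.864 -2.506
v 1.611 -1.037 -3.658
v 2.647 -0.71 -2.416
v 1.429 -0.961 -3.526
v 2.464 -0.634 -2.283
v 1.248 -0.975 -3.372
v 2.283 -0.648 -2.129
v 1.097 -1.078 -3.219
v 2.132 -0.751 -1.976
v 0.998 -1.252 -3.091
v 2.034 -0.925 -1.848
v 0.968 -1.473 -3.007
v 2.003 -1.146 -1.764
v 1.009 -1.706 -2.98
v 2.044 -1.379 -1.738
v 1.116 -1.916 -3.014
v 2.152 -1.588 -1.772
v 1.273 -2.07 -3.104
v 2.309 -1.743 -1.862
v 1.456 -2.146 -3.237
v 2.491 -1.819 -1.994
v 1.637 -2.132 -3.391
v 2.672 -1.805 -2.148
v 1.788 -2.029 -3.544
v 2.823 -1.702 -2.301
v 1.886 -1.855 -3.672
v 2.922 -1.528 -2.429
v 1.917 -1.634 -3.756
v 2.952 -1.307 -2.513
f 2 4 1
f 5 2 1
f 1 4 3
f 3 5 1
f 2 8 4
f 6 2 5
f 6 8 2
f 4 8 3
f 7 5 3
f 3 8 7
f 7 6 5
f 8 6 7
f 10 9 12
f 10 12 11
f 12 9 13
f 12 13 11
f 13 9 14
f 13 14 11
f 14 9 15
f 14 15 11
f 15 9 16
f 15 16 11
f 16 9 17
f 16 17 11
f 17 9 18
f 17 18 11
f 18 9 10
f 18 10 11
f 20 19 23
f 20 23 21
f 21 23 24
f 21 24 22
f 23 19 25
f 23 25 24
f 24 25 26
f 24 26 22
f 25 19 27
f 25 27 26
f 26 27 28
f 26 28 22
f 27 19 29
f 27 29 28
f 28 29 30
f 28 30 22
f 29 19 31
f 29 31 30
f 30 31 32
f 30 32 22
f 31 19 33
f 31 33 32
f 32 33 34
f 32 34 22
f 33 19 35
f 33 35 34
f 34 35 36
f 34 36 22
f 35 19 37
f 35 37 36
f 36 37 38
f 36 38 22
f 37 19 39
f 37 39 38
f 38 39 40
f 38 40 22
f 39 19 41
f 39 41 40
f 40 41 42
f 40 42 22
f 41 19 43
f 41 43 42
f 42 43 44
f 42 44 22
f 43 19 45
f 43 45 44
f 44 45 46
f 44 46 22
f 45 19 47
f 45 47 46
f 46 47 48
f 46 48 22
f 47 19 49
f 47 49 48
f 48 49 50
f 48 50 22
f 49 19 51
f 49 51 50
f 50 51 52
f 50 52 22
f 51 19 20
f 51 20 52
f 52 20 21
f 52 21 22



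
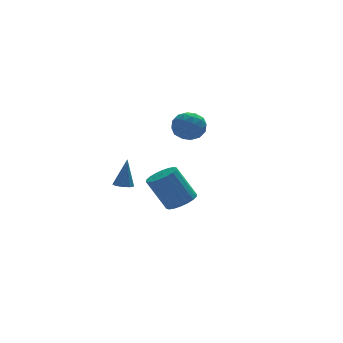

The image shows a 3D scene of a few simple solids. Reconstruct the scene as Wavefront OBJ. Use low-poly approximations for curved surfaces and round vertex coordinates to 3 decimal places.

v -0.878 2.401 3.057
v -0.466 2.88 2.425
v -0.474 1.18 2.395
v -0.062 1.659 1.763
v 0.264 1.644 2.595
v 0.014 2.398 3.004
v -0.954 1.662 1.816
v -1.204 2.416 2.225
v -0.513 2.423 1.658
v 0.239 2.412 2.139
v -1.179 1.648 2.681
v -0.427 1.637 3.162
v -0.708 2.747 2.799
v -0.232 1.313 2.021
v -0.041 1.303 2.51
v 0.201 1.585 2.139
v -0.425 2.464 3.139
v -0.183 2.746 2.768
v 0.246 2.019 2.868
v -0.757 1.314 2.052
v -0.515 1.596 1.681
v -1.141 2.475 2.681
v -0.899 2.757 2.31
v -1.186 2.041 1.952
v -0.493 2.761 1.976
v -0.256 2.043 1.588
v -0.78 2.045 1.619
v -0.927 2.488 1.859
v -0.051 2.754 2.259
v 0.187 2.037 1.871
v 0.378 2.027 2.36
v 0.232 2.471 2.6
v -0.079 2.486 1.809
v -1.127 2.023 2.949
v -0.889 1.306 2.561
v -1.172 1.589 2.22
v -1.318 2.033 2.46
v -0.684 2.017 3.232
v -0.447 1.299 2.844
v -0.013 1.572 2.961
v -0.16 2.015 3.201
v -0.861 1.574 3.011
v -3.407 3.01 -1.484
v -2.906 3.102 -1.586
v -3.133 3.25 0.084
v -3.09 3.406 -1.6
v -3.423 3.525 -1.56
v -3.748 3.403 -1.484
v -3.914 3.098 -1.409
v -3.843 2.751 -1.368
v -3.568 2.526 -1.382
v -3.218 2.528 -1.444
v -2.956 2.755 -1.524
v -2.493 -3.369 -0.025
v -1.985 -2.788 0.09
v -2.799 -2.391 1.68
v -3.307 -2.971 1.565
v -2.243 -2.632 -0.081
v -3.057 -2.235 1.509
v -2.551 -2.621 -0.241
v -3.365 -2.224 1.349
v -2.847 -2.759 -0.359
v -3.661 -2.362 1.231
v -3.074 -3.018 -0.41
v -3.888 -2.62 1.18
v -3.185 -3.345 -0.385
v -3.999 -2.948 1.205
v -3.159 -3.678 -0.289
v -3.973 -3.281 1.302
v -3.001 -3.949 -0.14
v -3.815 -3.552 1.45
v -2.743 -4.105 0.031
v -3.557 -3.708 1.621
v -2.435 -4.116 0.191
v -3.249 -3.719 1.781
v -2.139 -3.978 0.309
v -2.953 -3.581 1.899
v -1.912 -3.72 0.36
v -2.726 -3.322 1.95
v -1.801 -3.392 0.335
v -2.615 -2.995 1.925
v -1.827 -3.059 0.238
v -2.641 -2.662 1.829
f 1 38 17
f 38 12 41
f 17 41 6
f 38 41 17
f 1 17 13
f 17 6 18
f 13 18 2
f 17 18 13
f 1 13 22
f 13 2 23
f 22 23 8
f 13 23 22
f 1 22 34
f 22 8 37
f 34 37 11
f 22 37 34
f 1 34 38
f 34 11 42
f 38 42 12
f 34 42 38
f 2 18 29
f 18 6 32
f 29 32 10
f 18 32 29
f 6 41 19
f 41 12 40
f 19 40 5
f 41 40 19
f 12 42 39
f 42 11 35
f 39 35 3
f 42 35 39
f 11 37 36
f 37 8 24
f 36 24 7
f 37 24 36
f 8 23 28
f 23 2 25
f 28 25 9
f 23 25 28
f 4 30 16
f 30 10 31
f 16 31 5
f 30 31 16
f 4 16 14
f 16 5 15
f 14 15 3
f 16 15 14
f 4 14 21
f 14 3 20
f 21 20 7
f 14 20 21
f 4 21 26
f 21 7 27
f 26 27 9
f 21 27 26
f 4 26 30
f 26 9 33
f 30 33 10
f 26 33 30
f 5 31 19
f 31 10 32
f 19 32 6
f 31 32 19
f 3 15 39
f 15 5 40
f 39 40 12
f 15 40 39
f 7 20 36
f 20 3 35
f 36 35 11
f 20 35 36
f 9 27 28
f 27 7 24
f 28 24 8
f 27 24 28
f 10 33 29
f 33 9 25
f 29 25 2
f 33 25 29
f 44 43 46
f 44 46 45
f 46 43 47
f 46 47 45
f 47 43 48
f 47 48 45
f 48 43 49
f 48 49 45
f 49 43 50
f 49 50 45
f 50 43 51
f 50 51 45
f 51 43 52
f 51 52 45
f 52 43 53
f 52 53 45
f 53 43 44
f 53 44 45
f 55 54 58
f 55 58 56
f 56 58 59
f 56 59 57
f 58 54 60
f 58 60 59
f 59 60 61
f 59 61 57
f 60 54 62
f 60 62 61
f 61 62 63
f 61 63 57
f 62 54 64
f 62 64 63
f 63 64 65
f 63 65 57
f 64 54 66
f 64 66 65
f 65 66 67
f 65 67 57
f 66 54 68
f 66 68 67
f 67 68 69
f 67 69 57
f 68 54 70
f 68 70 69
f 69 70 71
f 69 71 57
f 70 54 72
f 70 72 71
f 71 72 73
f 71 73 57
f 72 54 74
f 72 74 73
f 73 74 75
f 73 75 57
f 74 54 76
f 74 76 75
f 75 76 77
f 75 77 57
f 76 54 78
f 76 78 77
f 77 78 79
f 77 79 57
f 78 54 80
f 78 80 79
f 79 80 81
f 79 81 57
f 80 54 82
f 80 82 81
f 81 82 83
f 81 83 57
f 82 54 55
f 82 55 83
f 83 55 56
f 83 56 57



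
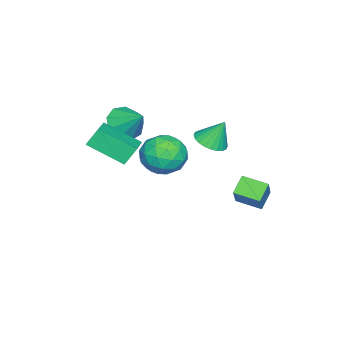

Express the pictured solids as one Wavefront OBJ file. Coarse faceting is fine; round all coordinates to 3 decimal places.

v 3.385 -3.398 2.16
v 2.993 -2.951 3.05
v 3.231 -1.608 1.193
v 2.84 -1.161 2.083
v 4.72 -3.059 2.577
v 4.329 -2.612 3.467
v 4.567 -1.269 1.61
v 4.175 -0.822 2.5
v 0.066 -3.197 1.291
v 1.001 -3.627 1.322
v 0.554 -2.063 2.309
v 0.973 -3.15 0.804
v 0.519 -2.695 0.514
v -0.146 -2.475 0.588
v -0.712 -2.593 0.99
v -0.914 -2.993 1.534
v -0.658 -3.489 1.963
v -0.063 -3.848 2.079
v 0.593 -3.903 1.825
v -1.369 0.55 0.143
v -0.569 0.253 0.395
v -1.551 1.19 1.477
v -0.487 0.561 0.259
v -0.539 0.868 0.104
v -0.717 1.126 -0.044
v -0.995 1.297 -0.164
v -1.329 1.354 -0.237
v -1.67 1.289 -0.252
v -1.965 1.111 -0.207
v -2.169 0.848 -0.109
v -2.251 0.539 0.028
v -2.199 0.233 0.182
v -2.021 -0.026 0.331
v -1.743 -0.197 0.45
v -1.409 -0.254 0.523
v -1.068 -0.188 0.539
v -0.773 -0.01 0.494
v 1.213 0.391 0.917
v 2.155 -0.205 1.385
v 0.825 -1.135 -0.245
v 1.767 -1.731 0.223
v 0.789 -1.519 0.901
v 1.029 -0.577 1.619
v 1.951 -0.763 -0.479
v 2.191 0.179 0.239
v 2.612 -0.919 0.522
v 1.893 -1.386 1.375
v 1.087 0.046 -0.235
v 0.368 -0.421 0.618
v 1.718 0.226 1.253
v 1.262 -1.566 -0.113
v 0.687 -1.442 0.285
v 1.241 -1.793 0.56
v 1.056 0.008 1.391
v 1.61 -0.342 1.666
v 0.807 -1.114 1.381
v 1.37 -0.998 -0.526
v 1.924 -1.348 -0.251
v 1.739 0.453 0.58
v 2.293 0.102 0.855
v 2.173 -0.226 -0.241
v 2.54 -0.543 1.021
v 2.312 -1.44 0.337
v 2.421 -0.871 -0.075
v 2.562 -0.317 0.347
v 2.118 -0.818 1.522
v 1.89 -1.714 0.839
v 1.315 -1.59 1.237
v 1.456 -1.036 1.66
v 2.386 -1.237 1.015
v 1.09 0.374 0.301
v 0.862 -0.522 -0.382
v 1.524 -0.304 -0.52
v 1.665 0.25 -0.097
v 0.668 0.1 0.803
v 0.44 -0.797 0.119
v 0.418 -1.023 0.793
v 0.559 -0.469 1.215
v 0.594 -0.103 0.125
v -2.546 1.85 -3.308
v -1.356 2.152 -1.912
v -2.569 3.173 -3.575
v -1.378 3.475 -2.178
v -1.702 1.725 -4.002
v -0.511 2.027 -2.605
v -1.724 3.048 -4.268
v -0.534 3.35 -2.872
f 2 4 1
f 5 2 1
f 1 4 3
f 3 5 1
f 2 8 4
f 6 2 5
f 6 8 2
f 4 8 3
f 7 5 3
f 3 8 7
f 7 6 5
f 8 6 7
f 10 9 12
f 10 12 11
f 12 9 13
f 12 13 11
f 13 9 14
f 13 14 11
f 14 9 15
f 14 15 11
f 15 9 16
f 15 16 11
f 16 9 17
f 16 17 11
f 17 9 18
f 17 18 11
f 18 9 19
f 18 19 11
f 19 9 10
f 19 10 11
f 21 20 23
f 21 23 22
f 23 20 24
f 23 24 22
f 24 20 25
f 24 25 22
f 25 20 26
f 25 26 22
f 26 20 27
f 26 27 22
f 27 20 28
f 27 28 22
f 28 20 29
f 28 29 22
f 29 20 30
f 29 30 22
f 30 20 31
f 30 31 22
f 31 20 32
f 31 32 22
f 32 20 33
f 32 33 22
f 33 20 34
f 33 34 22
f 34 20 35
f 34 35 22
f 35 20 36
f 35 36 22
f 36 20 37
f 36 37 22
f 37 20 21
f 37 21 22
f 38 75 54
f 75 49 78
f 54 78 43
f 75 78 54
f 38 54 50
f 54 43 55
f 50 55 39
f 54 55 50
f 38 50 59
f 50 39 60
f 59 60 45
f 50 60 59
f 38 59 71
f 59 45 74
f 71 74 48
f 59 74 71
f 38 71 75
f 71 48 79
f 75 79 49
f 71 79 75
f 39 55 66
f 55 43 69
f 66 69 47
f 55 69 66
f 43 78 56
f 78 49 77
f 56 77 42
f 78 77 56
f 49 79 76
f 79 48 72
f 76 72 40
f 79 72 76
f 48 74 73
f 74 45 61
f 73 61 44
f 74 61 73
f 45 60 65
f 60 39 62
f 65 62 46
f 60 62 65
f 41 67 53
f 67 47 68
f 53 68 42
f 67 68 53
f 41 53 51
f 53 42 52
f 51 52 40
f 53 52 51
f 41 51 58
f 51 40 57
f 58 57 44
f 51 57 58
f 41 58 63
f 58 44 64
f 63 64 46
f 58 64 63
f 41 63 67
f 63 46 70
f 67 70 47
f 63 70 67
f 42 68 56
f 68 47 69
f 56 69 43
f 68 69 56
f 40 52 76
f 52 42 77
f 76 77 49
f 52 77 76
f 44 57 73
f 57 40 72
f 73 72 48
f 57 72 73
f 46 64 65
f 64 44 61
f 65 61 45
f 64 61 65
f 47 70 66
f 70 46 62
f 66 62 39
f 70 62 66
f 81 83 80
f 84 81 80
f 80 83 82
f 82 84 80
f 81 87 83
f 85 81 84
f 85 87 81
f 83 87 82
f 86 84 82
f 82 87 86
f 86 85 84
f 87 85 86

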